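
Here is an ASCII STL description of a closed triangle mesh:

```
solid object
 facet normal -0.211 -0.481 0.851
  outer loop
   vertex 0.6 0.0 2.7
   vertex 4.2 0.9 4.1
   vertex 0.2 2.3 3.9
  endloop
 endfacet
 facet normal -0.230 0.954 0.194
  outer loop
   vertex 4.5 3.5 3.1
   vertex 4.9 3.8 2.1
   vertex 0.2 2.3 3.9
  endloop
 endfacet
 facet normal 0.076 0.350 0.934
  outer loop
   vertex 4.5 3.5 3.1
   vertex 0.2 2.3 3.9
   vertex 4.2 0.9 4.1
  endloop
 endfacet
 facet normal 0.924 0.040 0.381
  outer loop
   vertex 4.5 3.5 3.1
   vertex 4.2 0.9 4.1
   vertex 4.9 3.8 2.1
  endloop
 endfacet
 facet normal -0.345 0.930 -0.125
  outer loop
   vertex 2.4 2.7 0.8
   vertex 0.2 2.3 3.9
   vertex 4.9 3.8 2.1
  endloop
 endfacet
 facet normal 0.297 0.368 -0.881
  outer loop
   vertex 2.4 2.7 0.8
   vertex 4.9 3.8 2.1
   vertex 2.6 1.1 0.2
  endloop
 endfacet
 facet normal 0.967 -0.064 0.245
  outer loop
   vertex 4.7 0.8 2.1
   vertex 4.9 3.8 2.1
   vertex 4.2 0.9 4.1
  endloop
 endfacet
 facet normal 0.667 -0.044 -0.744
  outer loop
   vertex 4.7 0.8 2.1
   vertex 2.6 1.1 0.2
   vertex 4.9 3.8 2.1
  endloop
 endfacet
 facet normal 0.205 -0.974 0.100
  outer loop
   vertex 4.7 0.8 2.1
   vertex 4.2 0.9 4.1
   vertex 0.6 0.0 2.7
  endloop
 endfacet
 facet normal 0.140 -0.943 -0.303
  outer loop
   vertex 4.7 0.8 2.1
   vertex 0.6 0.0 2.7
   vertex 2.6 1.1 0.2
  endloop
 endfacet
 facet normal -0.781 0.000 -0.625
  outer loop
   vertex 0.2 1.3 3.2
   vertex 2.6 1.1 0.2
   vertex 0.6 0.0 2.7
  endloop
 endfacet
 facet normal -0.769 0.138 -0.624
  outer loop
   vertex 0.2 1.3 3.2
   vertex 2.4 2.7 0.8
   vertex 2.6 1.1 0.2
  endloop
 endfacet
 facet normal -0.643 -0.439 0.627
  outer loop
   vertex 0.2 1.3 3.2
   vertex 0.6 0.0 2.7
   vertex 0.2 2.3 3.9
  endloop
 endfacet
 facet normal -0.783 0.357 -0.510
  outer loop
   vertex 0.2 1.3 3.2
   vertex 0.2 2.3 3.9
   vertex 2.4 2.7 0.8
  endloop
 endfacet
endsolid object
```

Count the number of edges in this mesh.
21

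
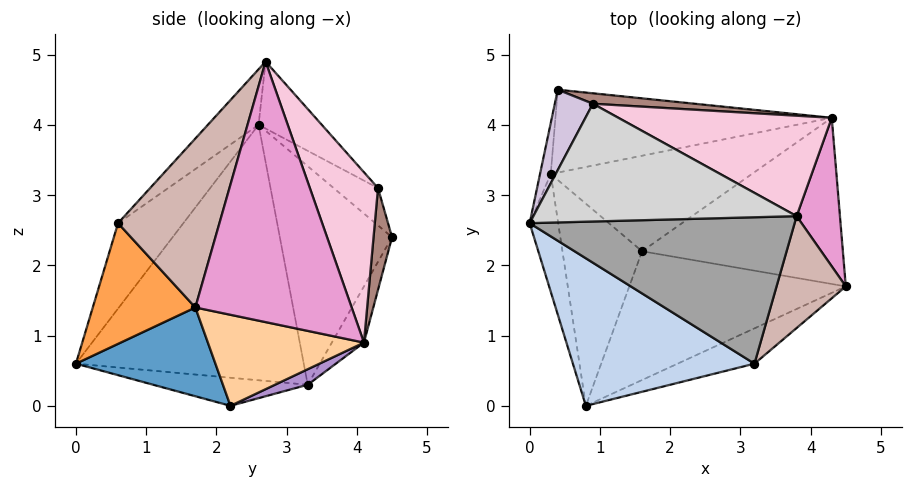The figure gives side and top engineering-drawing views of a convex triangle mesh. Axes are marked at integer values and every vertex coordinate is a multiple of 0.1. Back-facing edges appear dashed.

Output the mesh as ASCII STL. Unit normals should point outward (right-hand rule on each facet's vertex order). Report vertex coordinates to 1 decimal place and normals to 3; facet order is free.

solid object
 facet normal 0.353 -0.364 -0.862
  outer loop
   vertex 1.6 2.2 0.0
   vertex 4.5 1.7 1.4
   vertex 0.8 0.0 0.6
  endloop
 endfacet
 facet normal -0.258 -0.796 0.548
  outer loop
   vertex 3.2 0.6 2.6
   vertex 0.0 2.6 4.0
   vertex 0.8 0.0 0.6
  endloop
 endfacet
 facet normal 0.450 -0.845 -0.287
  outer loop
   vertex 3.2 0.6 2.6
   vertex 0.8 0.0 0.6
   vertex 4.5 1.7 1.4
  endloop
 endfacet
 facet normal 0.408 -0.153 -0.900
  outer loop
   vertex 4.3 4.1 0.9
   vertex 4.5 1.7 1.4
   vertex 1.6 2.2 0.0
  endloop
 endfacet
 facet normal -0.981 -0.159 -0.110
  outer loop
   vertex 0.3 3.3 0.3
   vertex 0.8 0.0 0.6
   vertex 0.0 2.6 4.0
  endloop
 endfacet
 facet normal -0.985 0.167 -0.048
  outer loop
   vertex 0.3 3.3 0.3
   vertex 0.0 2.6 4.0
   vertex 0.4 4.5 2.4
  endloop
 endfacet
 facet normal -0.330 -0.135 -0.934
  outer loop
   vertex 0.3 3.3 0.3
   vertex 1.6 2.2 0.0
   vertex 0.8 0.0 0.6
  endloop
 endfacet
 facet normal -0.100 0.866 -0.490
  outer loop
   vertex 0.3 3.3 0.3
   vertex 0.4 4.5 2.4
   vertex 4.3 4.1 0.9
  endloop
 endfacet
 facet normal 0.072 0.341 -0.937
  outer loop
   vertex 0.3 3.3 0.3
   vertex 4.3 4.1 0.9
   vertex 1.6 2.2 0.0
  endloop
 endfacet
 facet normal -0.560 0.599 0.572
  outer loop
   vertex 0.9 4.3 3.1
   vertex 0.4 4.5 2.4
   vertex 0.0 2.6 4.0
  endloop
 endfacet
 facet normal 0.162 0.973 0.162
  outer loop
   vertex 0.9 4.3 3.1
   vertex 4.3 4.1 0.9
   vertex 0.4 4.5 2.4
  endloop
 endfacet
 facet normal 0.765 -0.562 0.314
  outer loop
   vertex 3.8 2.7 4.9
   vertex 3.2 0.6 2.6
   vertex 4.5 1.7 1.4
  endloop
 endfacet
 facet normal 0.980 0.116 0.163
  outer loop
   vertex 3.8 2.7 4.9
   vertex 4.5 1.7 1.4
   vertex 4.3 4.1 0.9
  endloop
 endfacet
 facet normal 0.278 0.895 0.348
  outer loop
   vertex 3.8 2.7 4.9
   vertex 4.3 4.1 0.9
   vertex 0.9 4.3 3.1
  endloop
 endfacet
 facet normal -0.144 -0.712 0.687
  outer loop
   vertex 3.8 2.7 4.9
   vertex 0.0 2.6 4.0
   vertex 3.2 0.6 2.6
  endloop
 endfacet
 facet normal -0.207 0.541 0.815
  outer loop
   vertex 3.8 2.7 4.9
   vertex 0.9 4.3 3.1
   vertex 0.0 2.6 4.0
  endloop
 endfacet
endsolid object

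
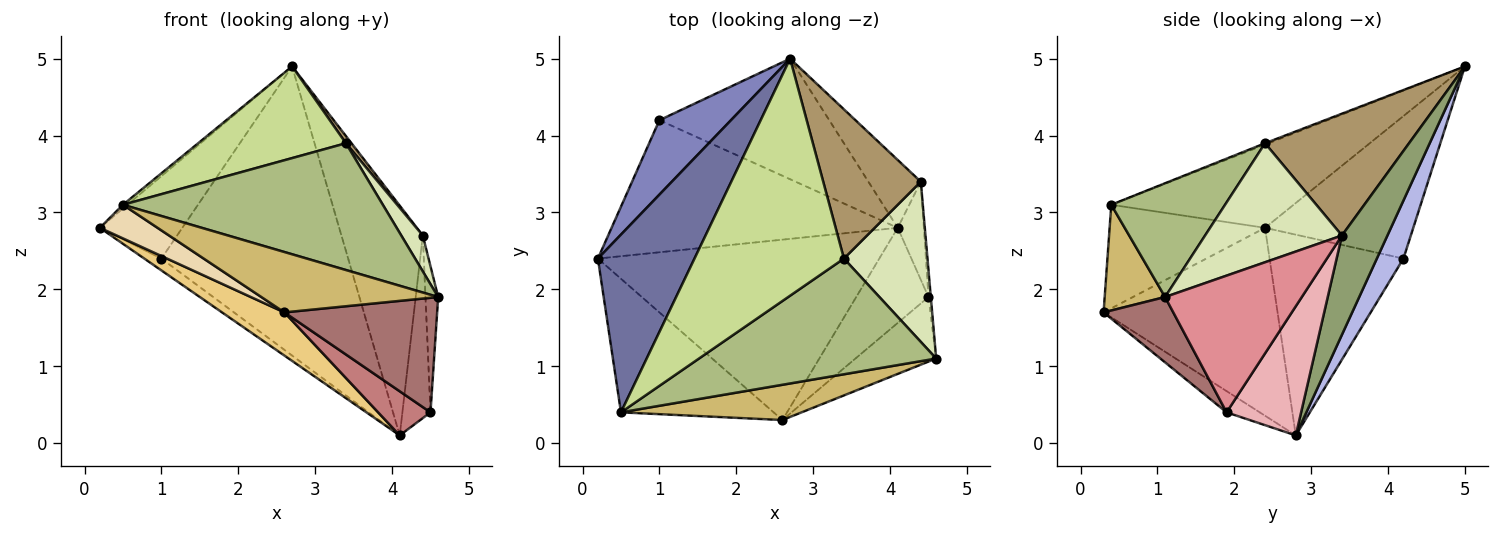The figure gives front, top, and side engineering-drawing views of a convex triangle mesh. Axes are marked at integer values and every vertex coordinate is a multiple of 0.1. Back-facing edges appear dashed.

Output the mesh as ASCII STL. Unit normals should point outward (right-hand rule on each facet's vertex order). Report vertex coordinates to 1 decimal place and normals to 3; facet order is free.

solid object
 facet normal -0.653 0.016 0.757
  outer loop
   vertex 0.5 0.4 3.1
   vertex 2.7 5.0 4.9
   vertex 0.2 2.4 2.8
  endloop
 endfacet
 facet normal -0.800 0.445 0.402
  outer loop
   vertex 1.0 4.2 2.4
   vertex 0.2 2.4 2.8
   vertex 2.7 5.0 4.9
  endloop
 endfacet
 facet normal -0.573 0.073 -0.816
  outer loop
   vertex 1.0 4.2 2.4
   vertex 4.1 2.8 0.1
   vertex 0.2 2.4 2.8
  endloop
 endfacet
 facet normal 0.130 0.915 -0.381
  outer loop
   vertex 1.0 4.2 2.4
   vertex 2.7 5.0 4.9
   vertex 4.1 2.8 0.1
  endloop
 endfacet
 facet normal 0.473 0.845 -0.250
  outer loop
   vertex 4.4 3.4 2.7
   vertex 4.1 2.8 0.1
   vertex 2.7 5.0 4.9
  endloop
 endfacet
 facet normal 0.308 -0.703 0.641
  outer loop
   vertex 3.4 2.4 3.9
   vertex 0.5 0.4 3.1
   vertex 4.6 1.1 1.9
  endloop
 endfacet
 facet normal -0.008 -0.361 0.933
  outer loop
   vertex 3.4 2.4 3.9
   vertex 2.7 5.0 4.9
   vertex 0.5 0.4 3.1
  endloop
 endfacet
 facet normal 0.812 -0.128 0.570
  outer loop
   vertex 3.4 2.4 3.9
   vertex 4.6 1.1 1.9
   vertex 4.4 3.4 2.7
  endloop
 endfacet
 facet normal 0.780 -0.030 0.625
  outer loop
   vertex 3.4 2.4 3.9
   vertex 4.4 3.4 2.7
   vertex 2.7 5.0 4.9
  endloop
 endfacet
 facet normal 0.283 -0.828 0.484
  outer loop
   vertex 2.6 0.3 1.7
   vertex 4.6 1.1 1.9
   vertex 0.5 0.4 3.1
  endloop
 endfacet
 facet normal -0.545 -0.195 -0.816
  outer loop
   vertex 2.6 0.3 1.7
   vertex 0.2 2.4 2.8
   vertex 4.1 2.8 0.1
  endloop
 endfacet
 facet normal -0.550 -0.204 -0.810
  outer loop
   vertex 2.6 0.3 1.7
   vertex 0.5 0.4 3.1
   vertex 0.2 2.4 2.8
  endloop
 endfacet
 facet normal 0.369 -0.809 -0.456
  outer loop
   vertex 4.5 1.9 0.4
   vertex 4.6 1.1 1.9
   vertex 2.6 0.3 1.7
  endloop
 endfacet
 facet normal -0.257 -0.407 -0.877
  outer loop
   vertex 4.5 1.9 0.4
   vertex 2.6 0.3 1.7
   vertex 4.1 2.8 0.1
  endloop
 endfacet
 facet normal 0.996 0.092 -0.017
  outer loop
   vertex 4.5 1.9 0.4
   vertex 4.4 3.4 2.7
   vertex 4.6 1.1 1.9
  endloop
 endfacet
 facet normal 0.919 0.347 -0.186
  outer loop
   vertex 4.5 1.9 0.4
   vertex 4.1 2.8 0.1
   vertex 4.4 3.4 2.7
  endloop
 endfacet
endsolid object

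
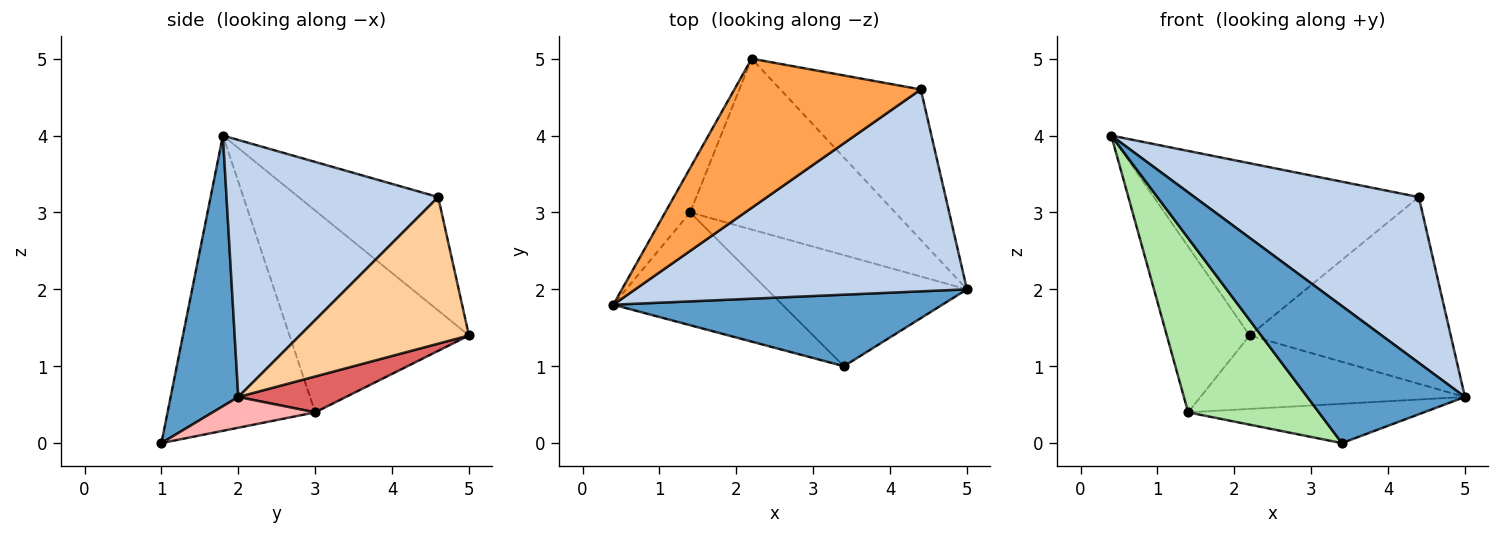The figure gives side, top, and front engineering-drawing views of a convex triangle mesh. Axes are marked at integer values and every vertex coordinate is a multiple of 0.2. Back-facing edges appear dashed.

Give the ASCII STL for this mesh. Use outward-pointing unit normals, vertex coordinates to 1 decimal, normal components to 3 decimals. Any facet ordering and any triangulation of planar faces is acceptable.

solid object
 facet normal 0.356 -0.829 0.432
  outer loop
   vertex 3.4 1.0 0.0
   vertex 5.0 2.0 0.6
   vertex 0.4 1.8 4.0
  endloop
 endfacet
 facet normal 0.514 -0.544 0.663
  outer loop
   vertex 4.4 4.6 3.2
   vertex 0.4 1.8 4.0
   vertex 5.0 2.0 0.6
  endloop
 endfacet
 facet normal -0.370 0.702 0.608
  outer loop
   vertex 4.4 4.6 3.2
   vertex 2.2 5.0 1.4
   vertex 0.4 1.8 4.0
  endloop
 endfacet
 facet normal 0.548 0.651 -0.525
  outer loop
   vertex 4.4 4.6 3.2
   vertex 5.0 2.0 0.6
   vertex 2.2 5.0 1.4
  endloop
 endfacet
 facet normal -0.902 0.417 -0.112
  outer loop
   vertex 1.4 3.0 0.4
   vertex 0.4 1.8 4.0
   vertex 2.2 5.0 1.4
  endloop
 endfacet
 facet normal -0.688 -0.609 -0.394
  outer loop
   vertex 1.4 3.0 0.4
   vertex 3.4 1.0 0.0
   vertex 0.4 1.8 4.0
  endloop
 endfacet
 facet normal 0.159 0.390 -0.907
  outer loop
   vertex 1.4 3.0 0.4
   vertex 2.2 5.0 1.4
   vertex 5.0 2.0 0.6
  endloop
 endfacet
 facet normal 0.144 0.330 -0.933
  outer loop
   vertex 1.4 3.0 0.4
   vertex 5.0 2.0 0.6
   vertex 3.4 1.0 0.0
  endloop
 endfacet
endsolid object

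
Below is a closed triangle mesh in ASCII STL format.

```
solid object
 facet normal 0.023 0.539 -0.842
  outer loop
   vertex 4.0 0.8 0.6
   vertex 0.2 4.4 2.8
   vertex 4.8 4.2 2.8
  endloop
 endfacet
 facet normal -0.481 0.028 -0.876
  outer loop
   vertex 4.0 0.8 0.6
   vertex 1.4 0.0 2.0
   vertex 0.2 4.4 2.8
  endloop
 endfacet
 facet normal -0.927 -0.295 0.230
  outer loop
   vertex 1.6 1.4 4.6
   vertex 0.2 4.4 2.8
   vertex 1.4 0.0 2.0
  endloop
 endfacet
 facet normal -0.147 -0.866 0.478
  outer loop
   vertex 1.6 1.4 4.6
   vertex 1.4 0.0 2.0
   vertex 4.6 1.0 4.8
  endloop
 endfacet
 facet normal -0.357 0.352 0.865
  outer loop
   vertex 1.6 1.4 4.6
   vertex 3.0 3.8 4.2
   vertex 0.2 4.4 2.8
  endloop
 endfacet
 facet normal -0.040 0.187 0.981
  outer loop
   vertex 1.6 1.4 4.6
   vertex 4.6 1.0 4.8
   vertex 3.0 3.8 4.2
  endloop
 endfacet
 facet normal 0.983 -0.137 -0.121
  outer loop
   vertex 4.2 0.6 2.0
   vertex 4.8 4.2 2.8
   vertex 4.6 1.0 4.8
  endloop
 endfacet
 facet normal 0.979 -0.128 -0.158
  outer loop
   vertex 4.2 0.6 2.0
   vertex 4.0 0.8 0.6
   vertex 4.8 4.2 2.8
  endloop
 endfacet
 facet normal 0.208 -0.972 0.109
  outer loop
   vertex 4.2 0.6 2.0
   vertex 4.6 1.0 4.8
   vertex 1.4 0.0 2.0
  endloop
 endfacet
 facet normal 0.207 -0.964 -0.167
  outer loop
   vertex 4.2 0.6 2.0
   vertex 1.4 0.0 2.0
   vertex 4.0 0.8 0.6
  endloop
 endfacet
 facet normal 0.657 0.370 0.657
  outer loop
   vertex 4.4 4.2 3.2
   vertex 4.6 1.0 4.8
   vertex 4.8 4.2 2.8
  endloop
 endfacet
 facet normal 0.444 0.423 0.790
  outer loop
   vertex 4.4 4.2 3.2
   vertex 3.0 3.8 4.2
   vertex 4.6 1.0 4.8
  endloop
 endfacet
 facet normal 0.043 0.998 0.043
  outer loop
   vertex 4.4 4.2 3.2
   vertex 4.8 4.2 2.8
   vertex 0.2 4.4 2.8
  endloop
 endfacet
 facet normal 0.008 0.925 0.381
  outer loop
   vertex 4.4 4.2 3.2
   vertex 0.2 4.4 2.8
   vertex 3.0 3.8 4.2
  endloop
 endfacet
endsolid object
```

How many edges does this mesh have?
21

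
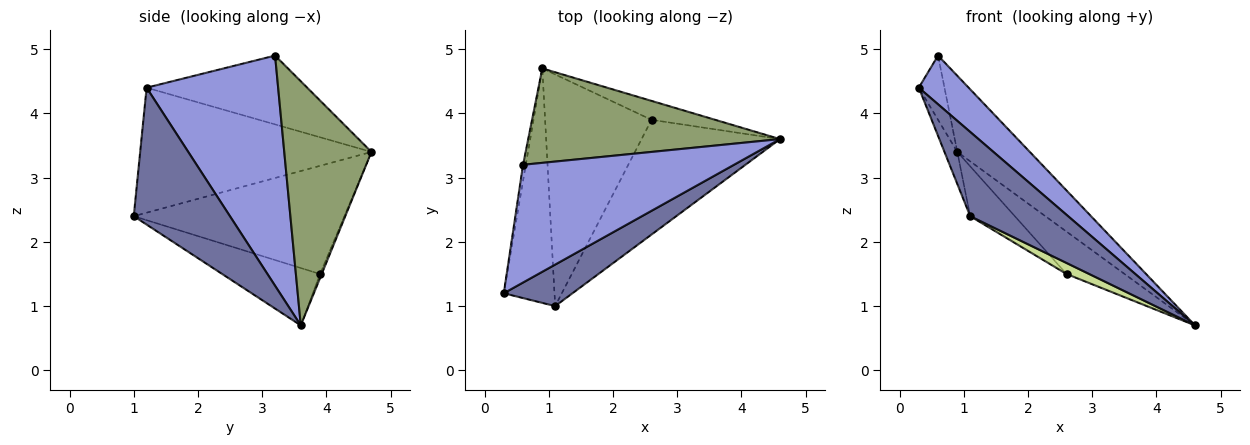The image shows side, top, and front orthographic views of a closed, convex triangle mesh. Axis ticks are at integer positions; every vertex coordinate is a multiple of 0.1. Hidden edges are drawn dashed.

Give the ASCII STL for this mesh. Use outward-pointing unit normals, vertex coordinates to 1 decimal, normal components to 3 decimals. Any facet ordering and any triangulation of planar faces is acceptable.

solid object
 facet normal 0.661 -0.673 0.332
  outer loop
   vertex 1.1 1.0 2.4
   vertex 4.6 3.6 0.7
   vertex 0.3 1.2 4.4
  endloop
 endfacet
 facet normal -0.925 0.051 -0.375
  outer loop
   vertex 1.1 1.0 2.4
   vertex 0.3 1.2 4.4
   vertex 0.9 4.7 3.4
  endloop
 endfacet
 facet normal 0.710 -0.269 0.651
  outer loop
   vertex 0.6 3.2 4.9
   vertex 0.3 1.2 4.4
   vertex 4.6 3.6 0.7
  endloop
 endfacet
 facet normal -0.987 0.158 -0.039
  outer loop
   vertex 0.6 3.2 4.9
   vertex 0.9 4.7 3.4
   vertex 0.3 1.2 4.4
  endloop
 endfacet
 facet normal 0.602 0.501 0.621
  outer loop
   vertex 0.6 3.2 4.9
   vertex 4.6 3.6 0.7
   vertex 0.9 4.7 3.4
  endloop
 endfacet
 facet normal -0.026 0.913 -0.408
  outer loop
   vertex 2.6 3.9 1.5
   vertex 0.9 4.7 3.4
   vertex 4.6 3.6 0.7
  endloop
 endfacet
 facet normal -0.381 -0.088 -0.920
  outer loop
   vertex 2.6 3.9 1.5
   vertex 4.6 3.6 0.7
   vertex 1.1 1.0 2.4
  endloop
 endfacet
 facet normal -0.705 0.149 -0.693
  outer loop
   vertex 2.6 3.9 1.5
   vertex 1.1 1.0 2.4
   vertex 0.9 4.7 3.4
  endloop
 endfacet
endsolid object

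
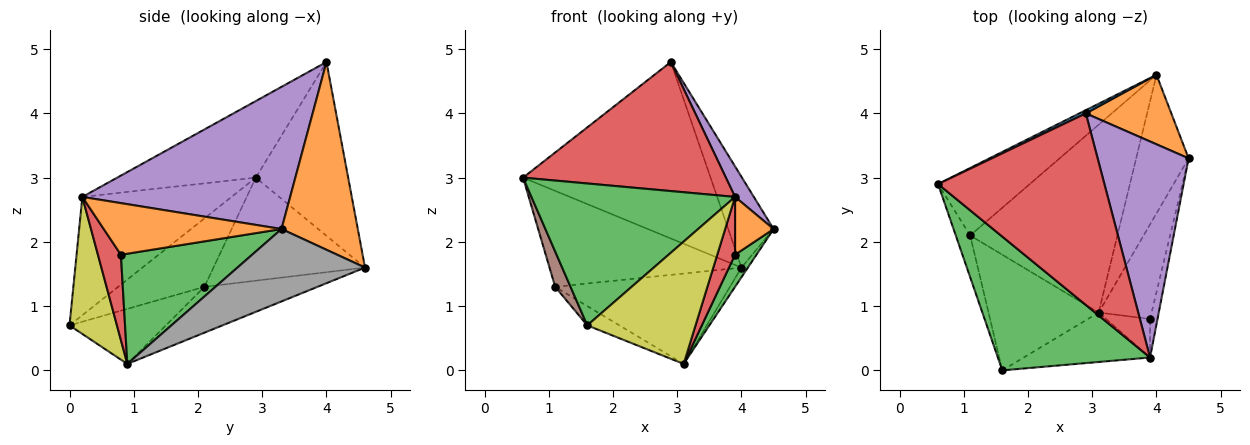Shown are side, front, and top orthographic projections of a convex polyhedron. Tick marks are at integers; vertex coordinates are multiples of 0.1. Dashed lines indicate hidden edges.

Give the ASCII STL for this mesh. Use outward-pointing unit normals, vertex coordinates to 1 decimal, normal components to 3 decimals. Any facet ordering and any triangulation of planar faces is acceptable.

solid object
 facet normal -0.442 0.897 0.016
  outer loop
   vertex 4.0 4.6 1.6
   vertex 0.6 2.9 3.0
   vertex 2.9 4.0 4.8
  endloop
 endfacet
 facet normal 0.800 0.476 0.364
  outer loop
   vertex 4.0 4.6 1.6
   vertex 2.9 4.0 4.8
   vertex 4.5 3.3 2.2
  endloop
 endfacet
 facet normal -0.470 -0.642 0.605
  outer loop
   vertex 3.9 0.2 2.7
   vertex 0.6 2.9 3.0
   vertex 1.6 0.0 0.7
  endloop
 endfacet
 facet normal -0.357 -0.522 0.775
  outer loop
   vertex 3.9 0.2 2.7
   vertex 2.9 4.0 4.8
   vertex 0.6 2.9 3.0
  endloop
 endfacet
 facet normal 0.840 -0.076 0.537
  outer loop
   vertex 3.9 0.2 2.7
   vertex 4.5 3.3 2.2
   vertex 2.9 4.0 4.8
  endloop
 endfacet
 facet normal -0.964 -0.172 -0.203
  outer loop
   vertex 1.1 2.1 1.3
   vertex 1.6 0.0 0.7
   vertex 0.6 2.9 3.0
  endloop
 endfacet
 facet normal -0.543 0.687 -0.483
  outer loop
   vertex 1.1 2.1 1.3
   vertex 0.6 2.9 3.0
   vertex 4.0 4.6 1.6
  endloop
 endfacet
 facet normal 0.809 0.041 -0.586
  outer loop
   vertex 3.1 0.9 0.1
   vertex 4.0 4.6 1.6
   vertex 4.5 3.3 2.2
  endloop
 endfacet
 facet normal 0.377 -0.859 -0.347
  outer loop
   vertex 3.1 0.9 0.1
   vertex 3.9 0.2 2.7
   vertex 1.6 0.0 0.7
  endloop
 endfacet
 facet normal -0.442 0.147 -0.885
  outer loop
   vertex 3.1 0.9 0.1
   vertex 1.6 0.0 0.7
   vertex 1.1 2.1 1.3
  endloop
 endfacet
 facet normal -0.270 0.417 -0.868
  outer loop
   vertex 3.1 0.9 0.1
   vertex 1.1 2.1 1.3
   vertex 4.0 4.6 1.6
  endloop
 endfacet
 facet normal 0.968 -0.210 -0.140
  outer loop
   vertex 3.9 0.8 1.8
   vertex 4.5 3.3 2.2
   vertex 3.9 0.2 2.7
  endloop
 endfacet
 facet normal 0.892 -0.146 -0.428
  outer loop
   vertex 3.9 0.8 1.8
   vertex 3.1 0.9 0.1
   vertex 4.5 3.3 2.2
  endloop
 endfacet
 facet normal 0.732 -0.567 -0.378
  outer loop
   vertex 3.9 0.8 1.8
   vertex 3.9 0.2 2.7
   vertex 3.1 0.9 0.1
  endloop
 endfacet
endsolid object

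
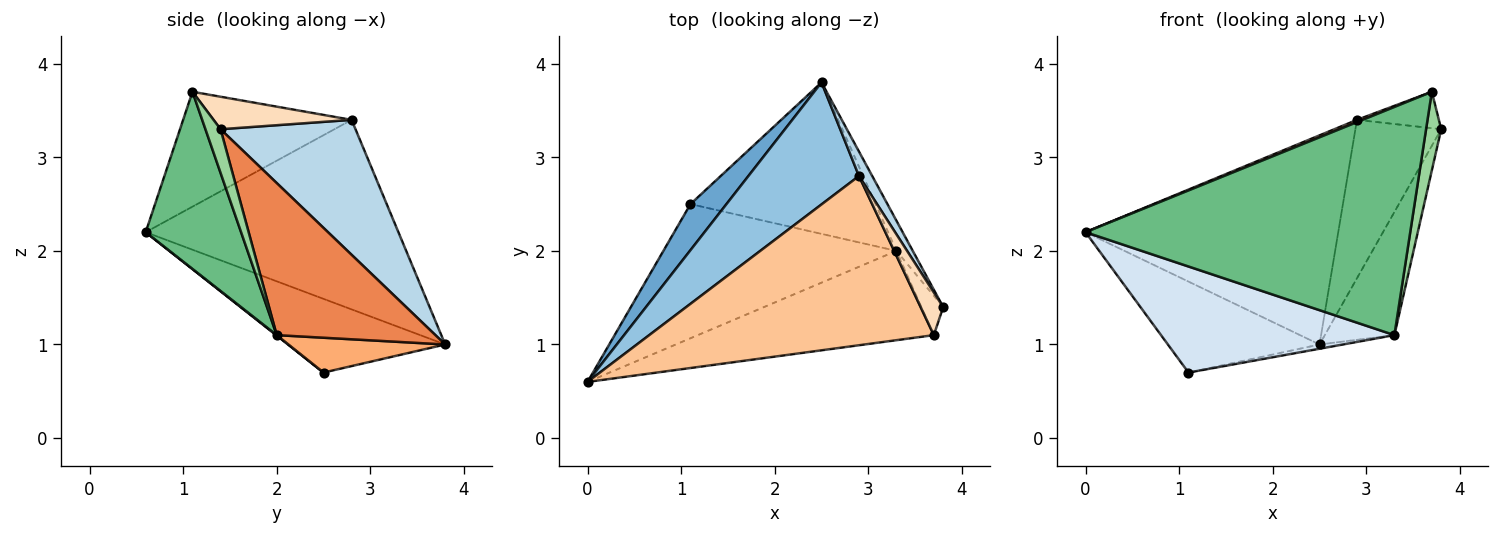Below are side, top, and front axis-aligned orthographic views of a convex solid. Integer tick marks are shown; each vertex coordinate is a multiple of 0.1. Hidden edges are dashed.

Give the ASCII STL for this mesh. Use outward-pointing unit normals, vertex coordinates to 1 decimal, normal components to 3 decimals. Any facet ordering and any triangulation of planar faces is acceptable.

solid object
 facet normal -0.679 0.655 0.331
  outer loop
   vertex 1.1 2.5 0.7
   vertex 0.0 0.6 2.2
   vertex 2.5 3.8 1.0
  endloop
 endfacet
 facet normal -0.654 0.654 0.381
  outer loop
   vertex 2.9 2.8 3.4
   vertex 2.5 3.8 1.0
   vertex 0.0 0.6 2.2
  endloop
 endfacet
 facet normal 0.841 0.535 0.083
  outer loop
   vertex 2.9 2.8 3.4
   vertex 3.8 1.4 3.3
   vertex 2.5 3.8 1.0
  endloop
 endfacet
 facet normal 0.002 -0.620 -0.784
  outer loop
   vertex 3.3 2.0 1.1
   vertex 0.0 0.6 2.2
   vertex 1.1 2.5 0.7
  endloop
 endfacet
 facet normal 0.911 0.400 -0.098
  outer loop
   vertex 3.3 2.0 1.1
   vertex 2.5 3.8 1.0
   vertex 3.8 1.4 3.3
  endloop
 endfacet
 facet normal 0.185 0.028 -0.982
  outer loop
   vertex 3.3 2.0 1.1
   vertex 1.1 2.5 0.7
   vertex 2.5 3.8 1.0
  endloop
 endfacet
 facet normal -0.374 -0.012 0.927
  outer loop
   vertex 3.7 1.1 3.7
   vertex 2.9 2.8 3.4
   vertex 0.0 0.6 2.2
  endloop
 endfacet
 facet normal 0.738 0.438 0.513
  outer loop
   vertex 3.7 1.1 3.7
   vertex 3.8 1.4 3.3
   vertex 2.9 2.8 3.4
  endloop
 endfacet
 facet normal 0.264 -0.898 -0.352
  outer loop
   vertex 3.7 1.1 3.7
   vertex 0.0 0.6 2.2
   vertex 3.3 2.0 1.1
  endloop
 endfacet
 facet normal 0.667 -0.667 -0.333
  outer loop
   vertex 3.7 1.1 3.7
   vertex 3.3 2.0 1.1
   vertex 3.8 1.4 3.3
  endloop
 endfacet
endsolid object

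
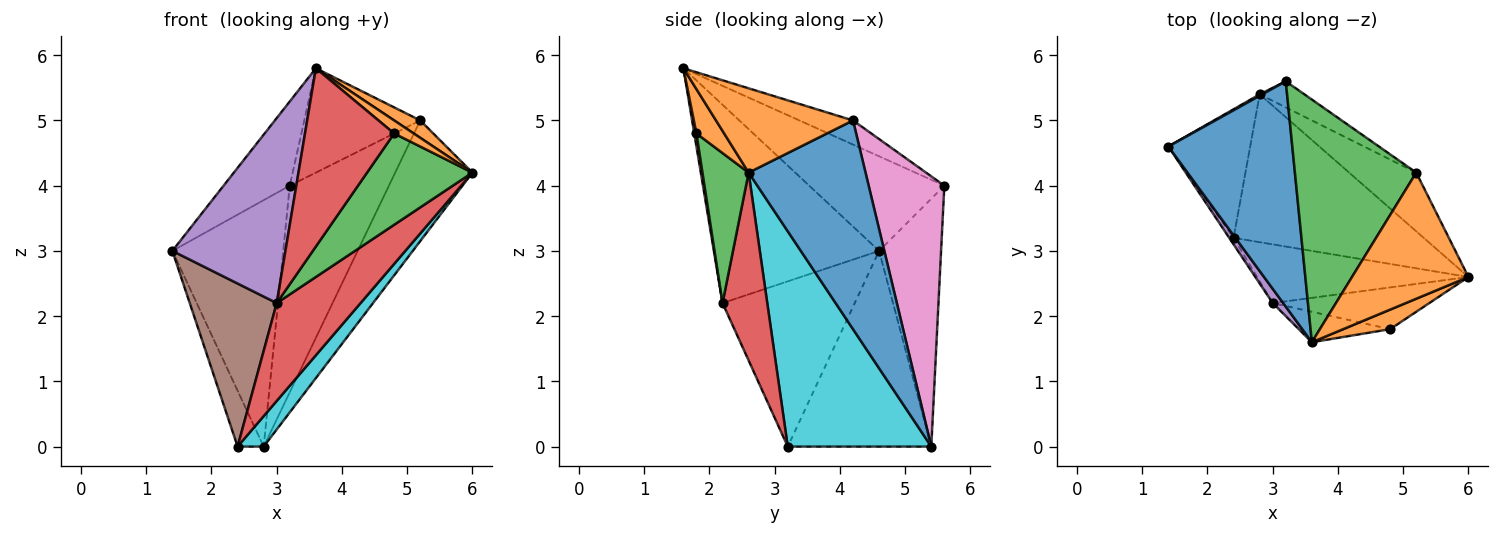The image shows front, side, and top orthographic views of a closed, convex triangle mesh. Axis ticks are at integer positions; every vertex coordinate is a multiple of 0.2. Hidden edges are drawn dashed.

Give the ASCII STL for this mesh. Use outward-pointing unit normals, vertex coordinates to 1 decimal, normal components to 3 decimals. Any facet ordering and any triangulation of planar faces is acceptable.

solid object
 facet normal -0.582 0.285 0.762
  outer loop
   vertex 3.2 5.6 4.0
   vertex 1.4 4.6 3.0
   vertex 3.6 1.6 5.8
  endloop
 endfacet
 facet normal 0.583 -0.111 0.805
  outer loop
   vertex 5.2 4.2 5.0
   vertex 3.6 1.6 5.8
   vertex 6.0 2.6 4.2
  endloop
 endfacet
 facet normal -0.180 0.389 0.904
  outer loop
   vertex 5.2 4.2 5.0
   vertex 3.2 5.6 4.0
   vertex 3.6 1.6 5.8
  endloop
 endfacet
 facet normal 0.416 -0.780 -0.468
  outer loop
   vertex 3.0 2.2 2.2
   vertex 2.4 3.2 0.0
   vertex 6.0 2.6 4.2
  endloop
 endfacet
 facet normal -0.825 -0.564 0.043
  outer loop
   vertex 3.0 2.2 2.2
   vertex 3.6 1.6 5.8
   vertex 1.4 4.6 3.0
  endloop
 endfacet
 facet normal -0.835 -0.549 -0.022
  outer loop
   vertex 3.0 2.2 2.2
   vertex 1.4 4.6 3.0
   vertex 2.4 3.2 0.0
  endloop
 endfacet
 facet normal 0.604 0.791 -0.100
  outer loop
   vertex 2.8 5.4 0.0
   vertex 3.2 5.6 4.0
   vertex 5.2 4.2 5.0
  endloop
 endfacet
 facet normal -0.488 0.873 0.005
  outer loop
   vertex 2.8 5.4 0.0
   vertex 1.4 4.6 3.0
   vertex 3.2 5.6 4.0
  endloop
 endfacet
 facet normal -0.910 0.165 -0.380
  outer loop
   vertex 2.8 5.4 0.0
   vertex 2.4 3.2 0.0
   vertex 1.4 4.6 3.0
  endloop
 endfacet
 facet normal 0.743 -0.135 -0.656
  outer loop
   vertex 2.8 5.4 0.0
   vertex 6.0 2.6 4.2
   vertex 2.4 3.2 0.0
  endloop
 endfacet
 facet normal 0.806 0.532 -0.259
  outer loop
   vertex 2.8 5.4 0.0
   vertex 5.2 4.2 5.0
   vertex 6.0 2.6 4.2
  endloop
 endfacet
 facet normal 0.618 -0.436 0.654
  outer loop
   vertex 4.8 1.8 4.8
   vertex 6.0 2.6 4.2
   vertex 3.6 1.6 5.8
  endloop
 endfacet
 facet normal 0.370 -0.845 -0.386
  outer loop
   vertex 4.8 1.8 4.8
   vertex 3.0 2.2 2.2
   vertex 6.0 2.6 4.2
  endloop
 endfacet
 facet normal 0.024 -0.985 -0.168
  outer loop
   vertex 4.8 1.8 4.8
   vertex 3.6 1.6 5.8
   vertex 3.0 2.2 2.2
  endloop
 endfacet
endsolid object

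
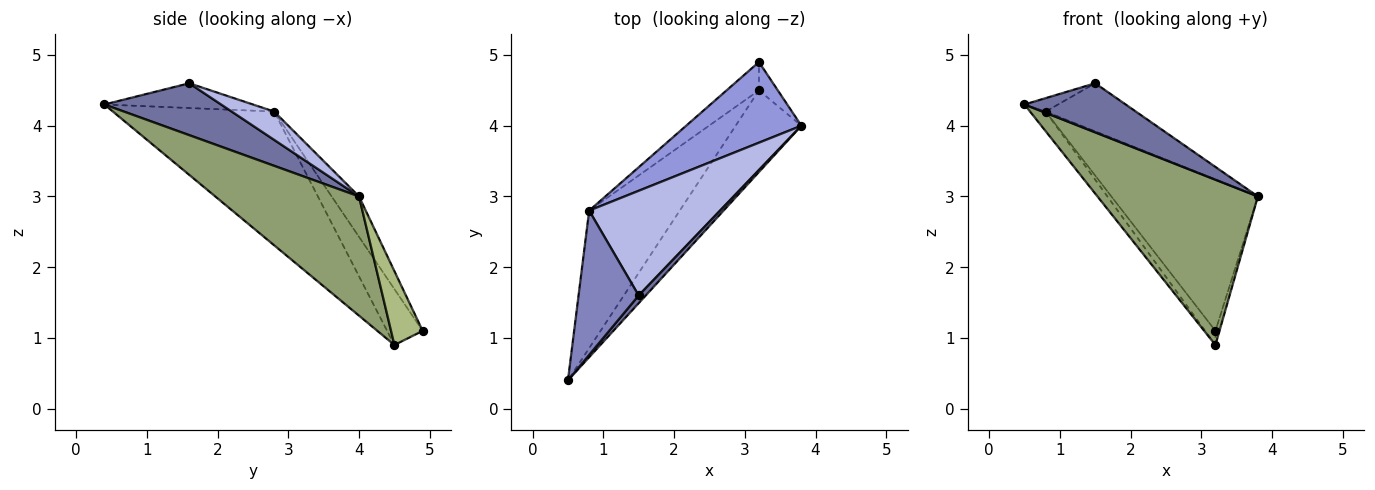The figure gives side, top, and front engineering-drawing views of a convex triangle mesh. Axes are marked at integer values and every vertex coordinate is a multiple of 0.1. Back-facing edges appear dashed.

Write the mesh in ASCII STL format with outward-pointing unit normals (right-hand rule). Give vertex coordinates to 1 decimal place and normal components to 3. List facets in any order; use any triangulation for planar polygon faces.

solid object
 facet normal 0.751 -0.652 0.102
  outer loop
   vertex 1.5 1.6 4.6
   vertex 0.5 0.4 4.3
   vertex 3.8 4.0 3.0
  endloop
 endfacet
 facet normal -0.379 0.086 0.921
  outer loop
   vertex 0.8 2.8 4.2
   vertex 0.5 0.4 4.3
   vertex 1.5 1.6 4.6
  endloop
 endfacet
 facet normal -0.163 0.871 0.464
  outer loop
   vertex 0.8 2.8 4.2
   vertex 3.8 4.0 3.0
   vertex 3.2 4.9 1.1
  endloop
 endfacet
 facet normal 0.193 0.410 0.892
  outer loop
   vertex 0.8 2.8 4.2
   vertex 1.5 1.6 4.6
   vertex 3.8 4.0 3.0
  endloop
 endfacet
 facet normal 0.626 -0.699 -0.345
  outer loop
   vertex 3.2 4.5 0.9
   vertex 3.8 4.0 3.0
   vertex 0.5 0.4 4.3
  endloop
 endfacet
 facet normal 0.962 0.123 -0.246
  outer loop
   vertex 3.2 4.5 0.9
   vertex 3.2 4.9 1.1
   vertex 3.8 4.0 3.0
  endloop
 endfacet
 facet normal -0.825 0.080 -0.559
  outer loop
   vertex 3.2 4.5 0.9
   vertex 0.5 0.4 4.3
   vertex 0.8 2.8 4.2
  endloop
 endfacet
 facet normal -0.840 0.243 -0.486
  outer loop
   vertex 3.2 4.5 0.9
   vertex 0.8 2.8 4.2
   vertex 3.2 4.9 1.1
  endloop
 endfacet
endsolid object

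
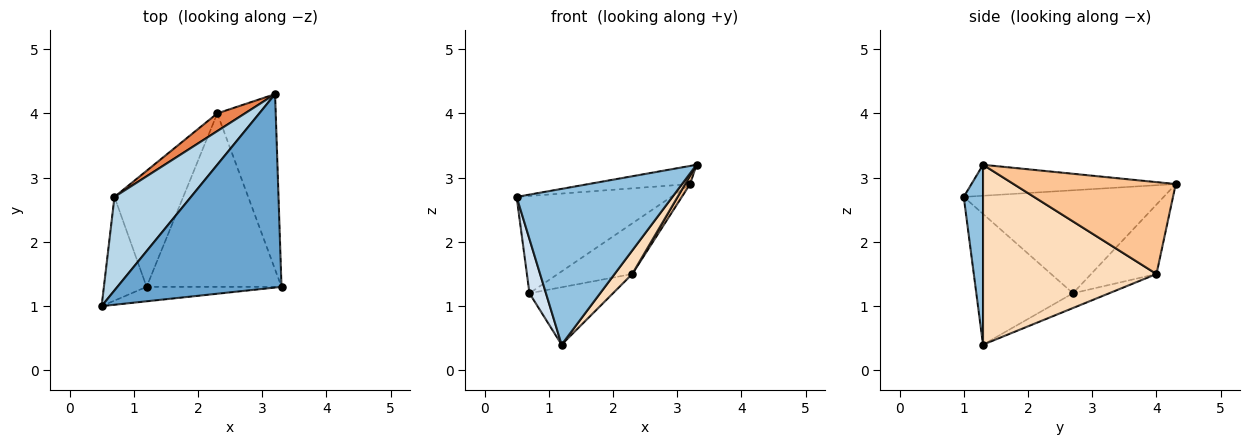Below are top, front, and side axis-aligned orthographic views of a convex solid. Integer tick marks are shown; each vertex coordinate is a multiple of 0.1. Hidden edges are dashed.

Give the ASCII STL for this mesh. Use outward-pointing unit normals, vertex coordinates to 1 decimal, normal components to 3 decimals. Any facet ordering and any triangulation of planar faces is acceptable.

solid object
 facet normal -0.185 0.092 0.979
  outer loop
   vertex 3.2 4.3 2.9
   vertex 0.5 1.0 2.7
   vertex 3.3 1.3 3.2
  endloop
 endfacet
 facet normal 0.122 -0.988 -0.092
  outer loop
   vertex 1.2 1.3 0.4
   vertex 3.3 1.3 3.2
   vertex 0.5 1.0 2.7
  endloop
 endfacet
 facet normal -0.682 0.527 0.507
  outer loop
   vertex 0.7 2.7 1.2
   vertex 0.5 1.0 2.7
   vertex 3.2 4.3 2.9
  endloop
 endfacet
 facet normal -0.938 -0.160 -0.306
  outer loop
   vertex 0.7 2.7 1.2
   vertex 1.2 1.3 0.4
   vertex 0.5 1.0 2.7
  endloop
 endfacet
 facet normal -0.638 0.727 0.255
  outer loop
   vertex 2.3 4.0 1.5
   vertex 0.7 2.7 1.2
   vertex 3.2 4.3 2.9
  endloop
 endfacet
 facet normal -0.189 0.436 -0.880
  outer loop
   vertex 2.3 4.0 1.5
   vertex 1.2 1.3 0.4
   vertex 0.7 2.7 1.2
  endloop
 endfacet
 facet normal 0.843 -0.026 -0.537
  outer loop
   vertex 2.3 4.0 1.5
   vertex 3.2 4.3 2.9
   vertex 3.3 1.3 3.2
  endloop
 endfacet
 facet normal 0.797 -0.081 -0.598
  outer loop
   vertex 2.3 4.0 1.5
   vertex 3.3 1.3 3.2
   vertex 1.2 1.3 0.4
  endloop
 endfacet
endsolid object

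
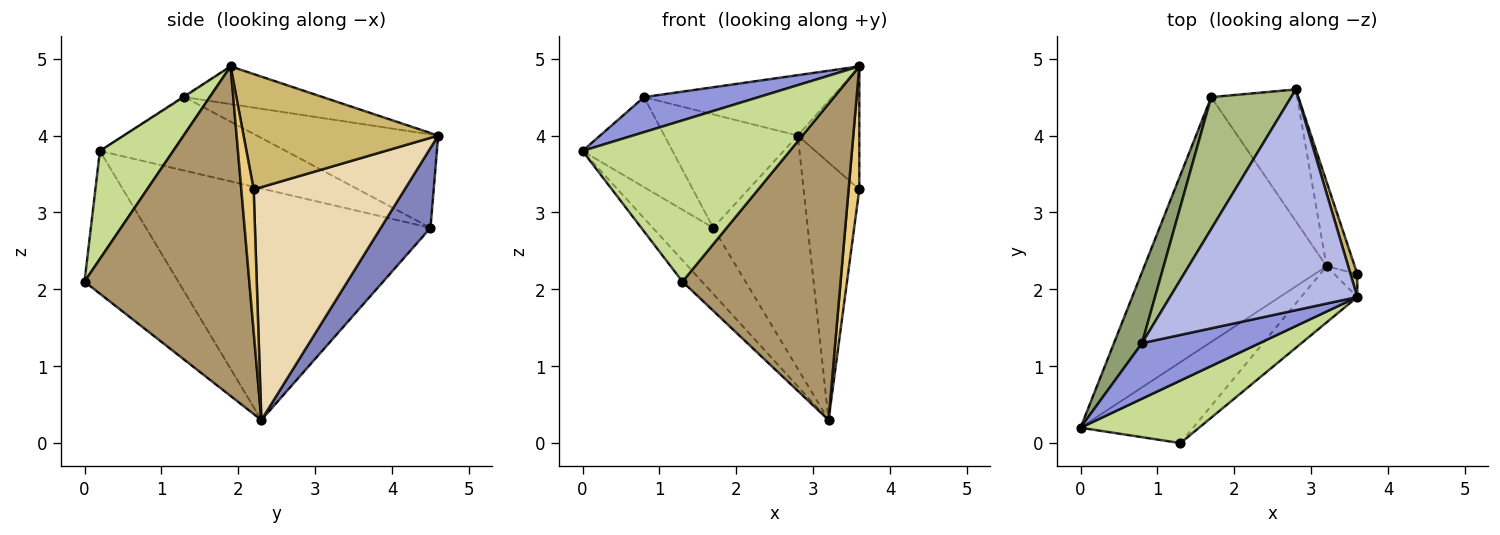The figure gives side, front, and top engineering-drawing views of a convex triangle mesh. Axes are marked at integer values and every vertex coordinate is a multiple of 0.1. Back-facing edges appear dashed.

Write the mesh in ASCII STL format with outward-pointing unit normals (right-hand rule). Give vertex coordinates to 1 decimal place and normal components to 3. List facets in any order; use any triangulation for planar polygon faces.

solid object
 facet normal -0.775 0.165 -0.610
  outer loop
   vertex 1.7 4.5 2.8
   vertex 3.2 2.3 0.3
   vertex 0.0 0.2 3.8
  endloop
 endfacet
 facet normal 0.416 0.792 -0.447
  outer loop
   vertex 1.7 4.5 2.8
   vertex 2.8 4.6 4.0
   vertex 3.2 2.3 0.3
  endloop
 endfacet
 facet normal -0.007 -0.533 0.846
  outer loop
   vertex 0.8 1.3 4.5
   vertex 0.0 0.2 3.8
   vertex 3.6 1.9 4.9
  endloop
 endfacet
 facet normal -0.191 0.259 0.947
  outer loop
   vertex 0.8 1.3 4.5
   vertex 3.6 1.9 4.9
   vertex 2.8 4.6 4.0
  endloop
 endfacet
 facet normal -0.851 0.412 0.325
  outer loop
   vertex 0.8 1.3 4.5
   vertex 1.7 4.5 2.8
   vertex 0.0 0.2 3.8
  endloop
 endfacet
 facet normal -0.663 0.488 0.567
  outer loop
   vertex 0.8 1.3 4.5
   vertex 2.8 4.6 4.0
   vertex 1.7 4.5 2.8
  endloop
 endfacet
 facet normal 0.313 -0.885 0.344
  outer loop
   vertex 1.3 0.0 2.1
   vertex 3.6 1.9 4.9
   vertex 0.0 0.2 3.8
  endloop
 endfacet
 facet normal -0.775 0.161 -0.611
  outer loop
   vertex 1.3 0.0 2.1
   vertex 0.0 0.2 3.8
   vertex 3.2 2.3 0.3
  endloop
 endfacet
 facet normal 0.716 -0.687 -0.122
  outer loop
   vertex 1.3 0.0 2.1
   vertex 3.2 2.3 0.3
   vertex 3.6 1.9 4.9
  endloop
 endfacet
 facet normal 0.952 0.301 0.056
  outer loop
   vertex 3.6 2.2 3.3
   vertex 2.8 4.6 4.0
   vertex 3.6 1.9 4.9
  endloop
 endfacet
 facet normal 0.751 -0.649 -0.122
  outer loop
   vertex 3.6 2.2 3.3
   vertex 3.6 1.9 4.9
   vertex 3.2 2.3 0.3
  endloop
 endfacet
 facet normal 0.932 0.344 -0.113
  outer loop
   vertex 3.6 2.2 3.3
   vertex 3.2 2.3 0.3
   vertex 2.8 4.6 4.0
  endloop
 endfacet
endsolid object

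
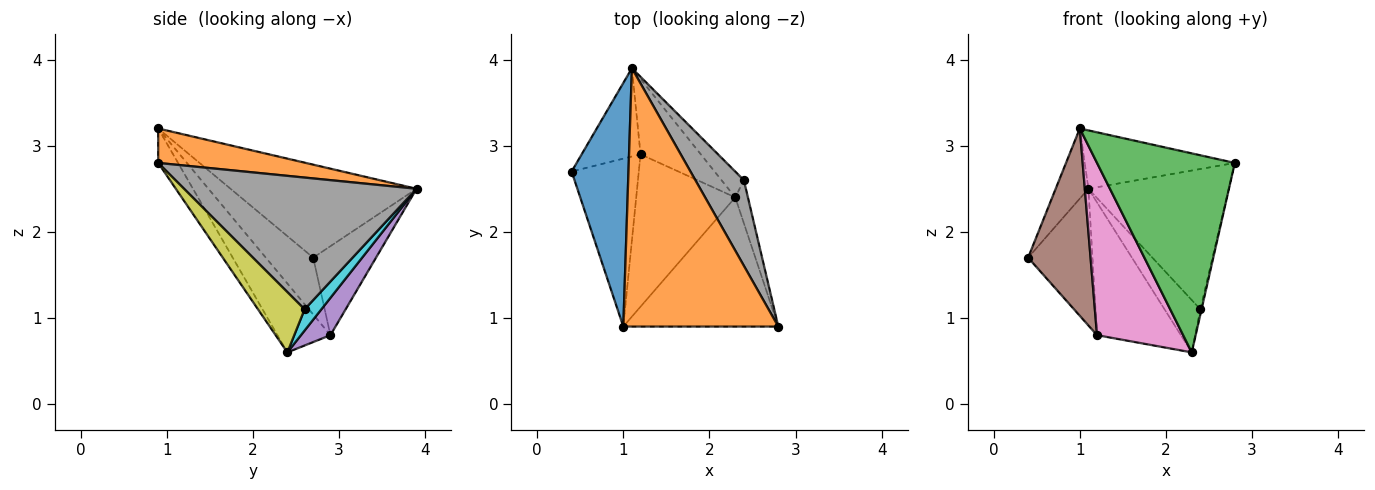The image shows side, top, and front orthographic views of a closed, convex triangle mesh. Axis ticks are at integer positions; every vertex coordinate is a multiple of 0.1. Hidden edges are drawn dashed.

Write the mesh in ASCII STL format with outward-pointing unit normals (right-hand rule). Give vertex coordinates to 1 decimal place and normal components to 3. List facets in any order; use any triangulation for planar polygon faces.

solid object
 facet normal -0.844 0.148 0.516
  outer loop
   vertex 1.0 0.9 3.2
   vertex 1.1 3.9 2.5
   vertex 0.4 2.7 1.7
  endloop
 endfacet
 facet normal 0.212 0.215 0.953
  outer loop
   vertex 1.0 0.9 3.2
   vertex 2.8 0.9 2.8
   vertex 1.1 3.9 2.5
  endloop
 endfacet
 facet normal -0.120 -0.833 -0.540
  outer loop
   vertex 1.0 0.9 3.2
   vertex 2.3 2.4 0.6
   vertex 2.8 0.9 2.8
  endloop
 endfacet
 facet normal -0.634 0.650 -0.419
  outer loop
   vertex 1.2 2.9 0.8
   vertex 0.4 2.7 1.7
   vertex 1.1 3.9 2.5
  endloop
 endfacet
 facet normal 0.292 0.832 -0.472
  outer loop
   vertex 1.2 2.9 0.8
   vertex 1.1 3.9 2.5
   vertex 2.3 2.4 0.6
  endloop
 endfacet
 facet normal -0.492 -0.648 -0.581
  outer loop
   vertex 1.2 2.9 0.8
   vertex 1.0 0.9 3.2
   vertex 0.4 2.7 1.7
  endloop
 endfacet
 facet normal -0.419 -0.680 -0.602
  outer loop
   vertex 1.2 2.9 0.8
   vertex 2.3 2.4 0.6
   vertex 1.0 0.9 3.2
  endloop
 endfacet
 facet normal 0.817 0.493 0.301
  outer loop
   vertex 2.4 2.6 1.1
   vertex 1.1 3.9 2.5
   vertex 2.8 0.9 2.8
  endloop
 endfacet
 facet normal 0.978 0.025 -0.206
  outer loop
   vertex 2.4 2.6 1.1
   vertex 2.8 0.9 2.8
   vertex 2.3 2.4 0.6
  endloop
 endfacet
 facet normal 0.387 0.827 -0.408
  outer loop
   vertex 2.4 2.6 1.1
   vertex 2.3 2.4 0.6
   vertex 1.1 3.9 2.5
  endloop
 endfacet
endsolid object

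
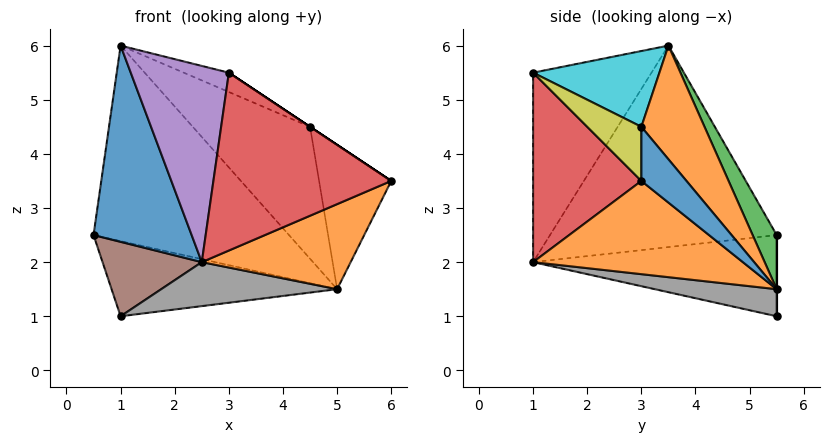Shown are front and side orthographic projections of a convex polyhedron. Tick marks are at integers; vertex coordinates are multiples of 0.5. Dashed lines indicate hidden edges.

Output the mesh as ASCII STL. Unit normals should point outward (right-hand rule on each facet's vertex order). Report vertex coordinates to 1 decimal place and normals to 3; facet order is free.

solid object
 facet normal -0.914 -0.395 -0.095
  outer loop
   vertex 1.0 3.5 6.0
   vertex 0.5 5.5 2.5
   vertex 2.5 1.0 2.0
  endloop
 endfacet
 facet normal 0.540 -0.383 -0.749
  outer loop
   vertex 5.0 5.5 1.5
   vertex 6.0 3.0 3.5
   vertex 2.5 1.0 2.0
  endloop
 endfacet
 facet normal 0.107 0.870 0.482
  outer loop
   vertex 5.0 5.5 1.5
   vertex 0.5 5.5 2.5
   vertex 1.0 3.5 6.0
  endloop
 endfacet
 facet normal 0.519 -0.852 -0.074
  outer loop
   vertex 3.0 1.0 5.5
   vertex 2.5 1.0 2.0
   vertex 6.0 3.0 3.5
  endloop
 endfacet
 facet normal -0.765 -0.634 0.109
  outer loop
   vertex 3.0 1.0 5.5
   vertex 1.0 3.5 6.0
   vertex 2.5 1.0 2.0
  endloop
 endfacet
 facet normal -0.885 -0.361 -0.295
  outer loop
   vertex 1.0 5.5 1.0
   vertex 2.5 1.0 2.0
   vertex 0.5 5.5 2.5
  endloop
 endfacet
 facet normal 0.000 1.000 0.000
  outer loop
   vertex 1.0 5.5 1.0
   vertex 0.5 5.5 2.5
   vertex 5.0 5.5 1.5
  endloop
 endfacet
 facet normal 0.122 -0.176 -0.977
  outer loop
   vertex 1.0 5.5 1.0
   vertex 5.0 5.5 1.5
   vertex 2.5 1.0 2.0
  endloop
 endfacet
 facet normal 0.555 0.000 0.832
  outer loop
   vertex 4.5 3.0 4.5
   vertex 3.0 1.0 5.5
   vertex 6.0 3.0 3.5
  endloop
 endfacet
 facet normal 0.407 0.145 0.902
  outer loop
   vertex 4.5 3.0 4.5
   vertex 1.0 3.5 6.0
   vertex 3.0 1.0 5.5
  endloop
 endfacet
 facet normal 0.415 0.664 0.622
  outer loop
   vertex 4.5 3.0 4.5
   vertex 6.0 3.0 3.5
   vertex 5.0 5.5 1.5
  endloop
 endfacet
 facet normal 0.368 0.683 0.631
  outer loop
   vertex 4.5 3.0 4.5
   vertex 5.0 5.5 1.5
   vertex 1.0 3.5 6.0
  endloop
 endfacet
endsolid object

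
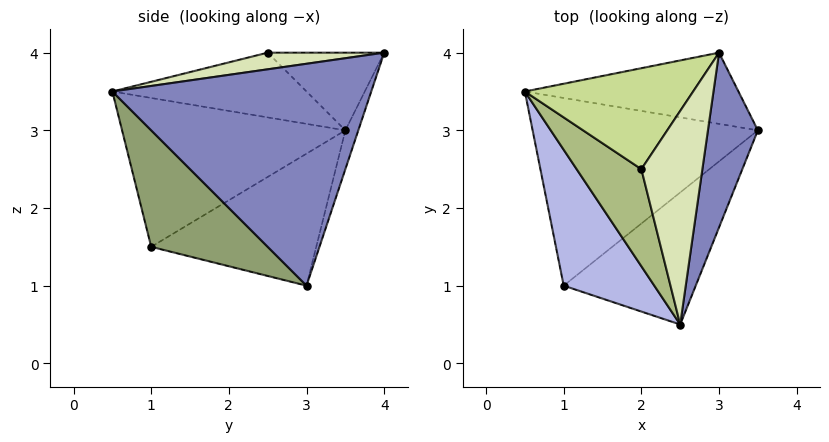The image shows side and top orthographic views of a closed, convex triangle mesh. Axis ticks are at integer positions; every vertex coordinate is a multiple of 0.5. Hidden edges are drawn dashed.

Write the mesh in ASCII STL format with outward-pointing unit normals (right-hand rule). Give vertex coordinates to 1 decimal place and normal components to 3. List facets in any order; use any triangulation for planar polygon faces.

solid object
 facet normal -0.059 0.944 -0.325
  outer loop
   vertex 3.0 4.0 4.0
   vertex 3.5 3.0 1.0
   vertex 0.5 3.5 3.0
  endloop
 endfacet
 facet normal 0.962 -0.168 0.216
  outer loop
   vertex 3.0 4.0 4.0
   vertex 2.5 0.5 3.5
   vertex 3.5 3.0 1.0
  endloop
 endfacet
 facet normal -0.467 0.384 -0.796
  outer loop
   vertex 1.0 1.0 1.5
   vertex 0.5 3.5 3.0
   vertex 3.5 3.0 1.0
  endloop
 endfacet
 facet normal -0.769 -0.435 0.468
  outer loop
   vertex 1.0 1.0 1.5
   vertex 2.5 0.5 3.5
   vertex 0.5 3.5 3.0
  endloop
 endfacet
 facet normal 0.464 -0.712 -0.526
  outer loop
   vertex 1.0 1.0 1.5
   vertex 3.5 3.0 1.0
   vertex 2.5 0.5 3.5
  endloop
 endfacet
 facet normal -0.667 -0.333 0.667
  outer loop
   vertex 2.0 2.5 4.0
   vertex 0.5 3.5 3.0
   vertex 2.5 0.5 3.5
  endloop
 endfacet
 facet normal -0.404 0.269 0.874
  outer loop
   vertex 2.0 2.5 4.0
   vertex 3.0 4.0 4.0
   vertex 0.5 3.5 3.0
  endloop
 endfacet
 facet normal 0.259 -0.173 0.950
  outer loop
   vertex 2.0 2.5 4.0
   vertex 2.5 0.5 3.5
   vertex 3.0 4.0 4.0
  endloop
 endfacet
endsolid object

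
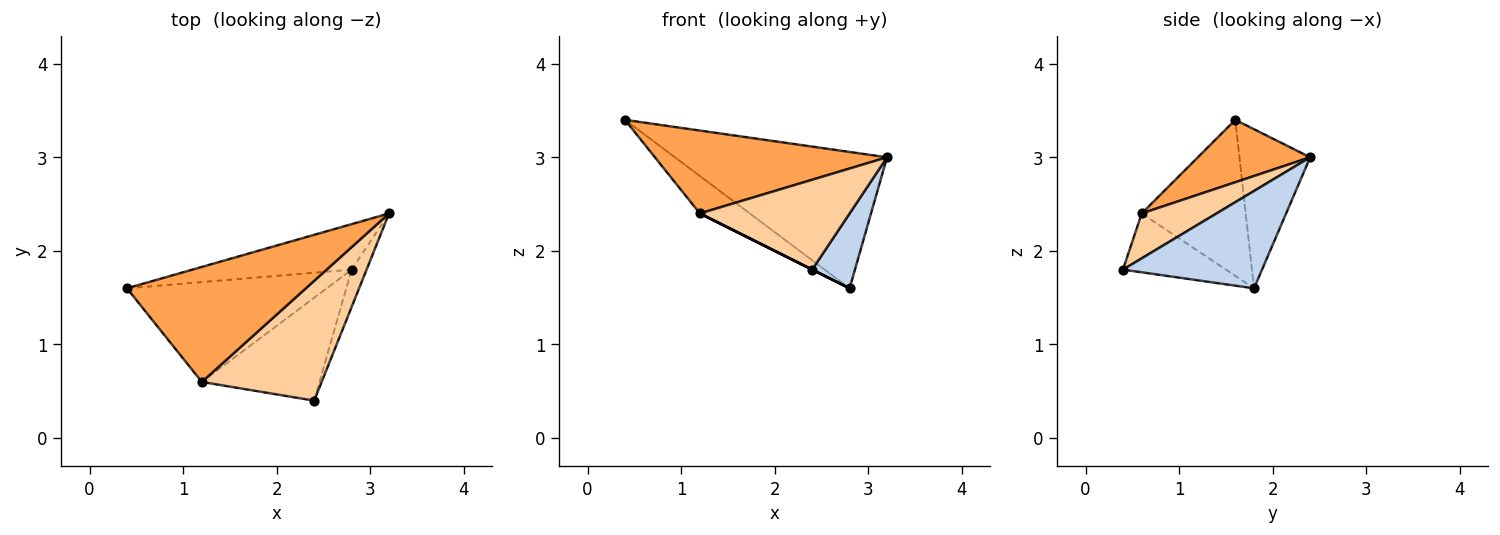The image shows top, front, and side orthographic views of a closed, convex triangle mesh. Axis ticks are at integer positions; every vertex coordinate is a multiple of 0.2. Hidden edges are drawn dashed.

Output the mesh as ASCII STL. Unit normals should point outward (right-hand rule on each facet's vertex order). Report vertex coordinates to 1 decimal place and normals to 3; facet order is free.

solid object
 facet normal -0.302 0.905 -0.302
  outer loop
   vertex 2.8 1.8 1.6
   vertex 0.4 1.6 3.4
   vertex 3.2 2.4 3.0
  endloop
 endfacet
 facet normal 0.946 -0.291 -0.145
  outer loop
   vertex 2.8 1.8 1.6
   vertex 3.2 2.4 3.0
   vertex 2.4 0.4 1.8
  endloop
 endfacet
 facet normal 0.272 -0.563 0.781
  outer loop
   vertex 1.2 0.6 2.4
   vertex 3.2 2.4 3.0
   vertex 0.4 1.6 3.4
  endloop
 endfacet
 facet normal 0.287 -0.575 0.766
  outer loop
   vertex 1.2 0.6 2.4
   vertex 2.4 0.4 1.8
   vertex 3.2 2.4 3.0
  endloop
 endfacet
 facet normal -0.590 0.283 -0.756
  outer loop
   vertex 1.2 0.6 2.4
   vertex 0.4 1.6 3.4
   vertex 2.8 1.8 1.6
  endloop
 endfacet
 facet normal -0.447 0.000 -0.894
  outer loop
   vertex 1.2 0.6 2.4
   vertex 2.8 1.8 1.6
   vertex 2.4 0.4 1.8
  endloop
 endfacet
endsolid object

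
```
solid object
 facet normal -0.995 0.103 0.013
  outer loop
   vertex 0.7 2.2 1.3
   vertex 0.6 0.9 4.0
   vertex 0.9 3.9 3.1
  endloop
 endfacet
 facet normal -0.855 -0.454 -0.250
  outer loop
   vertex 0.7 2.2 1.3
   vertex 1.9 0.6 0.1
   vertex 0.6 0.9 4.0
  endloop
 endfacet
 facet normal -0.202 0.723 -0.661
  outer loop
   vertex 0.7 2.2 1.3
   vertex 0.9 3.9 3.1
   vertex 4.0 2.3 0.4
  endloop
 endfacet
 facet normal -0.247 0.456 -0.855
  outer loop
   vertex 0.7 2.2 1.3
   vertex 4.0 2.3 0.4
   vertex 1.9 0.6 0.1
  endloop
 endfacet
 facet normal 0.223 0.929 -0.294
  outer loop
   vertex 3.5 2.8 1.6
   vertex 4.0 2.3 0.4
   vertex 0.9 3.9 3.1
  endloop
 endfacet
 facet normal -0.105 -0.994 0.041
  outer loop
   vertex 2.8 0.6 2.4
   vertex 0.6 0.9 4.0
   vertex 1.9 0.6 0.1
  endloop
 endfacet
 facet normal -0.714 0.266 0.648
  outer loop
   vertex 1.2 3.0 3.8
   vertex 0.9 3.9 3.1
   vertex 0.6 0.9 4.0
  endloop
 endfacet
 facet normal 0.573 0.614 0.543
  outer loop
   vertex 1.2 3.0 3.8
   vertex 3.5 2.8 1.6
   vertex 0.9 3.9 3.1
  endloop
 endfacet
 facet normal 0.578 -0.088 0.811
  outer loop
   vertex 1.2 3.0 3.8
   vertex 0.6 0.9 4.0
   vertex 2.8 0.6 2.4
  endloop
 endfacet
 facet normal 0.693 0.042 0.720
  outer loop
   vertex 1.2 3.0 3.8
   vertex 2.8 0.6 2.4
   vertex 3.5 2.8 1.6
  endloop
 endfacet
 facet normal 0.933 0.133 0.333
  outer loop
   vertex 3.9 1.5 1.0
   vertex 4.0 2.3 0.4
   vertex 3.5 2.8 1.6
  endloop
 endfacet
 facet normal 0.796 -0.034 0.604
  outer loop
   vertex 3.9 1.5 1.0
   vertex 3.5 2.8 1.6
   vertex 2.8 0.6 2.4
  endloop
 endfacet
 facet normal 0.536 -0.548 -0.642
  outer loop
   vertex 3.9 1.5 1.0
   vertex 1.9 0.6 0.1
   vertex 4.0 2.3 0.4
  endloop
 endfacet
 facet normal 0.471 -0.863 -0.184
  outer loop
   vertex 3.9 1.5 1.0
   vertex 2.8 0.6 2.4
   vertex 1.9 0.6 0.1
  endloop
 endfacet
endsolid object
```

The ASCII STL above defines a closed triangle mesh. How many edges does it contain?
21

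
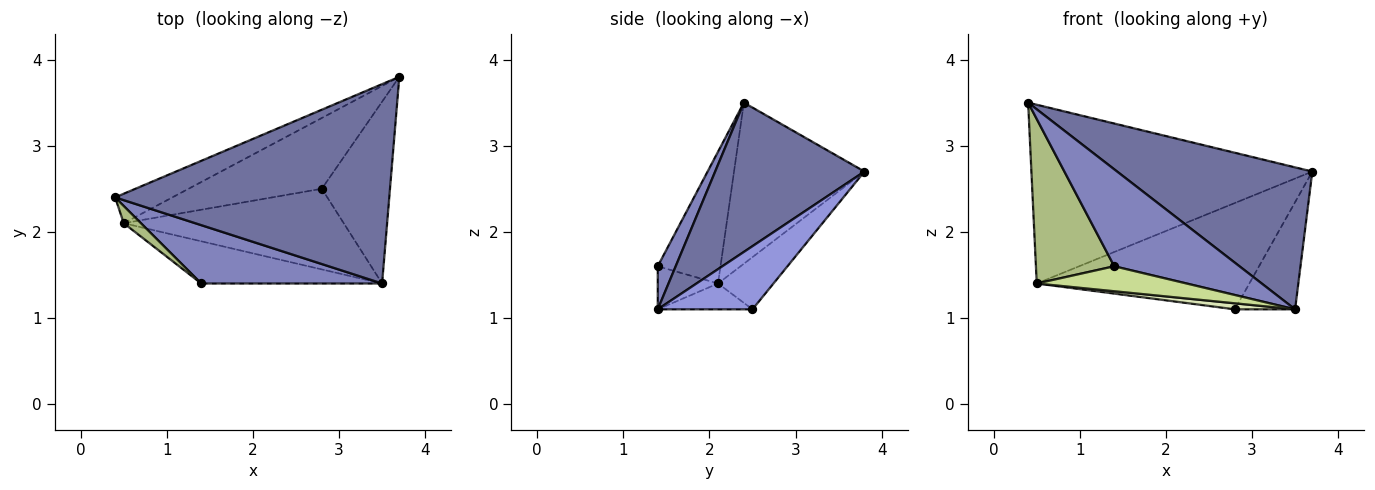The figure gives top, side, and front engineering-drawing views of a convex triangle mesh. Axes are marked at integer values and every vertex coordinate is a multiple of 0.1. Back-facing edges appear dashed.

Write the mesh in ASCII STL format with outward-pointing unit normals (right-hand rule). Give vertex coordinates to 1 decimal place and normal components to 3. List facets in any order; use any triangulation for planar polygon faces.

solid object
 facet normal 0.405 -0.530 0.745
  outer loop
   vertex 3.5 1.4 1.1
   vertex 3.7 3.8 2.7
   vertex 0.4 2.4 3.5
  endloop
 endfacet
 facet normal 0.122 -0.850 0.512
  outer loop
   vertex 3.5 1.4 1.1
   vertex 0.4 2.4 3.5
   vertex 1.4 1.4 1.6
  endloop
 endfacet
 facet normal 0.624 0.397 -0.673
  outer loop
   vertex 3.5 1.4 1.1
   vertex 2.8 2.5 1.1
   vertex 3.7 3.8 2.7
  endloop
 endfacet
 facet normal -0.416 0.897 -0.148
  outer loop
   vertex 0.5 2.1 1.4
   vertex 0.4 2.4 3.5
   vertex 3.7 3.8 2.7
  endloop
 endfacet
 facet normal -0.212 0.813 -0.542
  outer loop
   vertex 0.5 2.1 1.4
   vertex 3.7 3.8 2.7
   vertex 2.8 2.5 1.1
  endloop
 endfacet
 facet normal -0.623 -0.778 0.081
  outer loop
   vertex 0.5 2.1 1.4
   vertex 1.4 1.4 1.6
   vertex 0.4 2.4 3.5
  endloop
 endfacet
 facet normal -0.201 -0.499 -0.843
  outer loop
   vertex 0.5 2.1 1.4
   vertex 3.5 1.4 1.1
   vertex 1.4 1.4 1.6
  endloop
 endfacet
 facet normal -0.116 -0.074 -0.990
  outer loop
   vertex 0.5 2.1 1.4
   vertex 2.8 2.5 1.1
   vertex 3.5 1.4 1.1
  endloop
 endfacet
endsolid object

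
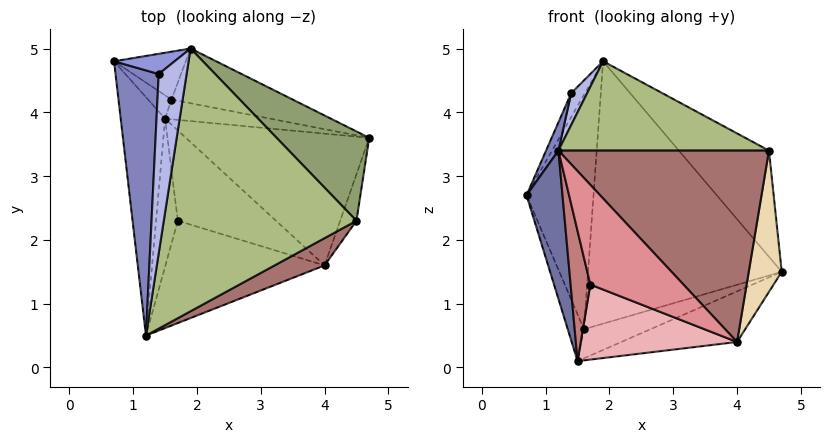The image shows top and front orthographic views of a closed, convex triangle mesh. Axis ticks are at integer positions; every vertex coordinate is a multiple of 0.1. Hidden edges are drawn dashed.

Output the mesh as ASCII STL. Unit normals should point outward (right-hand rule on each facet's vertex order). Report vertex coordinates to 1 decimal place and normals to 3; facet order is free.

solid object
 facet normal -0.958 -0.151 -0.243
  outer loop
   vertex 1.5 3.9 0.1
   vertex 1.2 0.5 3.4
   vertex 0.7 4.8 2.7
  endloop
 endfacet
 facet normal -0.917 -0.042 0.396
  outer loop
   vertex 1.4 4.6 4.3
   vertex 0.7 4.8 2.7
   vertex 1.2 0.5 3.4
  endloop
 endfacet
 facet normal -0.782 0.476 0.402
  outer loop
   vertex 1.4 4.6 4.3
   vertex 1.9 5.0 4.8
   vertex 0.7 4.8 2.7
  endloop
 endfacet
 facet normal -0.645 -0.134 0.752
  outer loop
   vertex 1.4 4.6 4.3
   vertex 1.2 0.5 3.4
   vertex 1.9 5.0 4.8
  endloop
 endfacet
 facet normal 0.752 0.504 0.424
  outer loop
   vertex 4.5 2.3 3.4
   vertex 4.7 3.6 1.5
   vertex 1.9 5.0 4.8
  endloop
 endfacet
 facet normal 0.173 -0.317 0.933
  outer loop
   vertex 4.5 2.3 3.4
   vertex 1.9 5.0 4.8
   vertex 1.2 0.5 3.4
  endloop
 endfacet
 facet normal -0.408 0.816 -0.408
  outer loop
   vertex 1.6 4.2 0.6
   vertex 1.5 3.9 0.1
   vertex 0.7 4.8 2.7
  endloop
 endfacet
 facet normal 0.307 0.788 -0.534
  outer loop
   vertex 1.6 4.2 0.6
   vertex 4.7 3.6 1.5
   vertex 1.5 3.9 0.1
  endloop
 endfacet
 facet normal 0.183 0.963 -0.197
  outer loop
   vertex 1.6 4.2 0.6
   vertex 0.7 4.8 2.7
   vertex 1.9 5.0 4.8
  endloop
 endfacet
 facet normal 0.241 0.950 -0.198
  outer loop
   vertex 1.6 4.2 0.6
   vertex 1.9 5.0 4.8
   vertex 4.7 3.6 1.5
  endloop
 endfacet
 facet normal 0.404 0.328 -0.854
  outer loop
   vertex 4.0 1.6 0.4
   vertex 1.5 3.9 0.1
   vertex 4.7 3.6 1.5
  endloop
 endfacet
 facet normal 0.955 -0.283 -0.093
  outer loop
   vertex 4.0 1.6 0.4
   vertex 4.7 3.6 1.5
   vertex 4.5 2.3 3.4
  endloop
 endfacet
 facet normal 0.475 -0.871 0.124
  outer loop
   vertex 4.0 1.6 0.4
   vertex 4.5 2.3 3.4
   vertex 1.2 0.5 3.4
  endloop
 endfacet
 facet normal -0.613 -0.521 -0.593
  outer loop
   vertex 1.7 2.3 1.3
   vertex 1.2 0.5 3.4
   vertex 1.5 3.9 0.1
  endloop
 endfacet
 facet normal -0.442 -0.626 -0.642
  outer loop
   vertex 1.7 2.3 1.3
   vertex 4.0 1.6 0.4
   vertex 1.2 0.5 3.4
  endloop
 endfacet
 facet normal -0.444 -0.572 -0.689
  outer loop
   vertex 1.7 2.3 1.3
   vertex 1.5 3.9 0.1
   vertex 4.0 1.6 0.4
  endloop
 endfacet
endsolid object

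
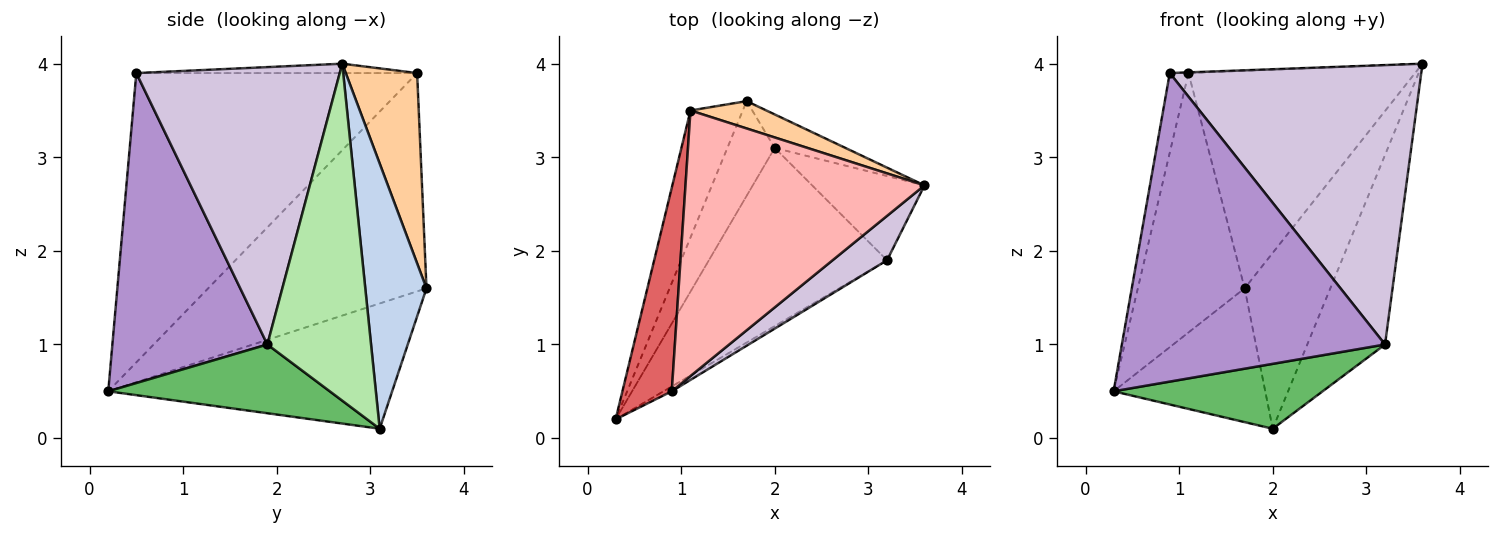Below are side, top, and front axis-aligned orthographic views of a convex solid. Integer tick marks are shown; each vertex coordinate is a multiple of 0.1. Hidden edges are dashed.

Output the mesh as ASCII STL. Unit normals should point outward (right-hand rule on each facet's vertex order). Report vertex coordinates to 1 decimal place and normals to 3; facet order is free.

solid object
 facet normal -0.837 0.447 -0.316
  outer loop
   vertex 2.0 3.1 0.1
   vertex 0.3 0.2 0.5
   vertex 1.7 3.6 1.6
  endloop
 endfacet
 facet normal 0.574 0.804 -0.153
  outer loop
   vertex 2.0 3.1 0.1
   vertex 1.7 3.6 1.6
   vertex 3.6 2.7 4.0
  endloop
 endfacet
 facet normal -0.878 0.430 -0.210
  outer loop
   vertex 1.1 3.5 3.9
   vertex 1.7 3.6 1.6
   vertex 0.3 0.2 0.5
  endloop
 endfacet
 facet normal 0.298 0.947 0.119
  outer loop
   vertex 1.1 3.5 3.9
   vertex 3.6 2.7 4.0
   vertex 1.7 3.6 1.6
  endloop
 endfacet
 facet normal 0.341 -0.322 -0.883
  outer loop
   vertex 3.2 1.9 1.0
   vertex 0.3 0.2 0.5
   vertex 2.0 3.1 0.1
  endloop
 endfacet
 facet normal 0.773 0.580 -0.258
  outer loop
   vertex 3.2 1.9 1.0
   vertex 2.0 3.1 0.1
   vertex 3.6 2.7 4.0
  endloop
 endfacet
 facet normal -0.984 0.066 0.168
  outer loop
   vertex 0.9 0.5 3.9
   vertex 1.1 3.5 3.9
   vertex 0.3 0.2 0.5
  endloop
 endfacet
 facet normal -0.039 0.003 0.999
  outer loop
   vertex 0.9 0.5 3.9
   vertex 3.6 2.7 4.0
   vertex 1.1 3.5 3.9
  endloop
 endfacet
 facet normal 0.507 -0.862 -0.014
  outer loop
   vertex 0.9 0.5 3.9
   vertex 0.3 0.2 0.5
   vertex 3.2 1.9 1.0
  endloop
 endfacet
 facet normal 0.624 -0.772 0.123
  outer loop
   vertex 0.9 0.5 3.9
   vertex 3.2 1.9 1.0
   vertex 3.6 2.7 4.0
  endloop
 endfacet
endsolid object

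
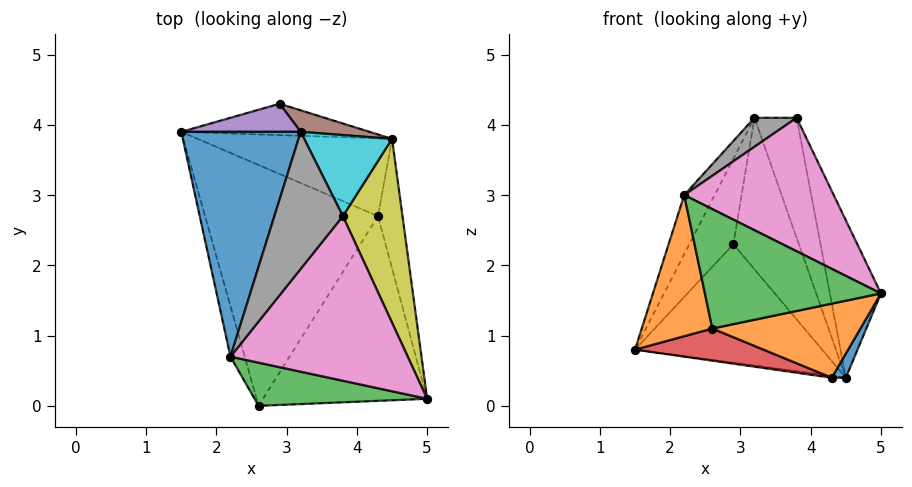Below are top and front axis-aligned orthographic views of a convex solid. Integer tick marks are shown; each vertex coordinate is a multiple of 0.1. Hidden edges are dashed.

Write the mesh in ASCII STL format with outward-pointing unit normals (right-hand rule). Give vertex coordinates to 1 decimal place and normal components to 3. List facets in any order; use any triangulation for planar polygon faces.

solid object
 facet normal -0.883 0.120 0.455
  outer loop
   vertex 2.2 0.7 3.0
   vertex 3.2 3.9 4.1
   vertex 1.5 3.9 0.8
  endloop
 endfacet
 facet normal -0.956 -0.277 -0.099
  outer loop
   vertex 2.6 0.0 1.1
   vertex 2.2 0.7 3.0
   vertex 1.5 3.9 0.8
  endloop
 endfacet
 facet normal -0.032 -0.940 0.340
  outer loop
   vertex 2.6 0.0 1.1
   vertex 5.0 0.1 1.6
   vertex 2.2 0.7 3.0
  endloop
 endfacet
 facet normal -0.002 0.967 -0.256
  outer loop
   vertex 2.9 4.3 2.3
   vertex 4.5 3.8 0.4
   vertex 1.5 3.9 0.8
  endloop
 endfacet
 facet normal -0.518 0.813 0.267
  outer loop
   vertex 2.9 4.3 2.3
   vertex 1.5 3.9 0.8
   vertex 3.2 3.9 4.1
  endloop
 endfacet
 facet normal 0.430 0.894 0.127
  outer loop
   vertex 2.9 4.3 2.3
   vertex 3.2 3.9 4.1
   vertex 4.5 3.8 0.4
  endloop
 endfacet
 facet normal 0.246 -0.611 0.753
  outer loop
   vertex 3.8 2.7 4.1
   vertex 2.2 0.7 3.0
   vertex 5.0 0.1 1.6
  endloop
 endfacet
 facet normal -0.382 -0.191 0.904
  outer loop
   vertex 3.8 2.7 4.1
   vertex 3.2 3.9 4.1
   vertex 2.2 0.7 3.0
  endloop
 endfacet
 facet normal 0.948 0.206 0.241
  outer loop
   vertex 3.8 2.7 4.1
   vertex 5.0 0.1 1.6
   vertex 4.5 3.8 0.4
  endloop
 endfacet
 facet normal 0.856 0.428 0.289
  outer loop
   vertex 3.8 2.7 4.1
   vertex 4.5 3.8 0.4
   vertex 3.2 3.9 4.1
  endloop
 endfacet
 facet normal 0.709 -0.129 -0.693
  outer loop
   vertex 4.3 2.7 0.4
   vertex 4.5 3.8 0.4
   vertex 5.0 0.1 1.6
  endloop
 endfacet
 facet normal 0.204 -0.364 -0.909
  outer loop
   vertex 4.3 2.7 0.4
   vertex 5.0 0.1 1.6
   vertex 2.6 0.0 1.1
  endloop
 endfacet
 facet normal -0.131 0.024 -0.991
  outer loop
   vertex 4.3 2.7 0.4
   vertex 1.5 3.9 0.8
   vertex 4.5 3.8 0.4
  endloop
 endfacet
 facet normal -0.194 -0.130 -0.972
  outer loop
   vertex 4.3 2.7 0.4
   vertex 2.6 0.0 1.1
   vertex 1.5 3.9 0.8
  endloop
 endfacet
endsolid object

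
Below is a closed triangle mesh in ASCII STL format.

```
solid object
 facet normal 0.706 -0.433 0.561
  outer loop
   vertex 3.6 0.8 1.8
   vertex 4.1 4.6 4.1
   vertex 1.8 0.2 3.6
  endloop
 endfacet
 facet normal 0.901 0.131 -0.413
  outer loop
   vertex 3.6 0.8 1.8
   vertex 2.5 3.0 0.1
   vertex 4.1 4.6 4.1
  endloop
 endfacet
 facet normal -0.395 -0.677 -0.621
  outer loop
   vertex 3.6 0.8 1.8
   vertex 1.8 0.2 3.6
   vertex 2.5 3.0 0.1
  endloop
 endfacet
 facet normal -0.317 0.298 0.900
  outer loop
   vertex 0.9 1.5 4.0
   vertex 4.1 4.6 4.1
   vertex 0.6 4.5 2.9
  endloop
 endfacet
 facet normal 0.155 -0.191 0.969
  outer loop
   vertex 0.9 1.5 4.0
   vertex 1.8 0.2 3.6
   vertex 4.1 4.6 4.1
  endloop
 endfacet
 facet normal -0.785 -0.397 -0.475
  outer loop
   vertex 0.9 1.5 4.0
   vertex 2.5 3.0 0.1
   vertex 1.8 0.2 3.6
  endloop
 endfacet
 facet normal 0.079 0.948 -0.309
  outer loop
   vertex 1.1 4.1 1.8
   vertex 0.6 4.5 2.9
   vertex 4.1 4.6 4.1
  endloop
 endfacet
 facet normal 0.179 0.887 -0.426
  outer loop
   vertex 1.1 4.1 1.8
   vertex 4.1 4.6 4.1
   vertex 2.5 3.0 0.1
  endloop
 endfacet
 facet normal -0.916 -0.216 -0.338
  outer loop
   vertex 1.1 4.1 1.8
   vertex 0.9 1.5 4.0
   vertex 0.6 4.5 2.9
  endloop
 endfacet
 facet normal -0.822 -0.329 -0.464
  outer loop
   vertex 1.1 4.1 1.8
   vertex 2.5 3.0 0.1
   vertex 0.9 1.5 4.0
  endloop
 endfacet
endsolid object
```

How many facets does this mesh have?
10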